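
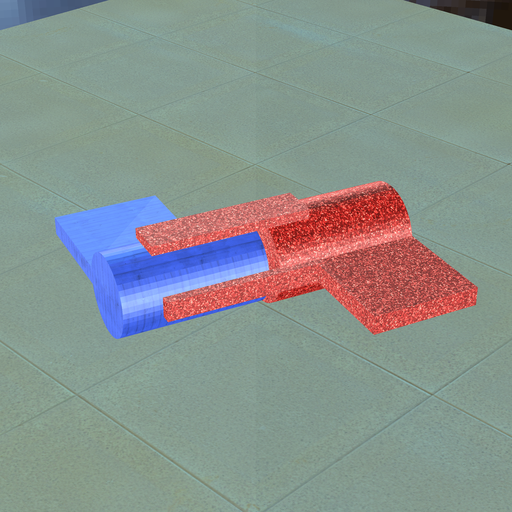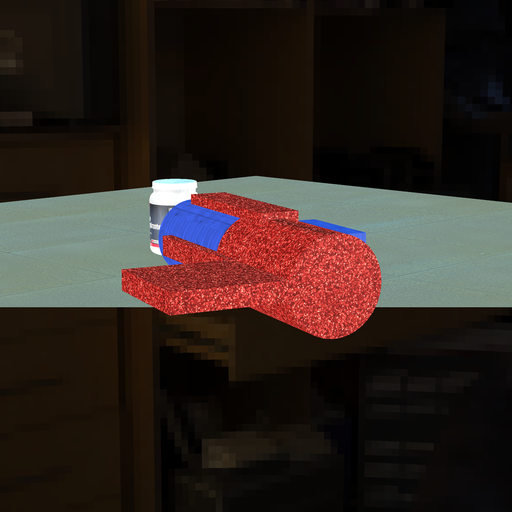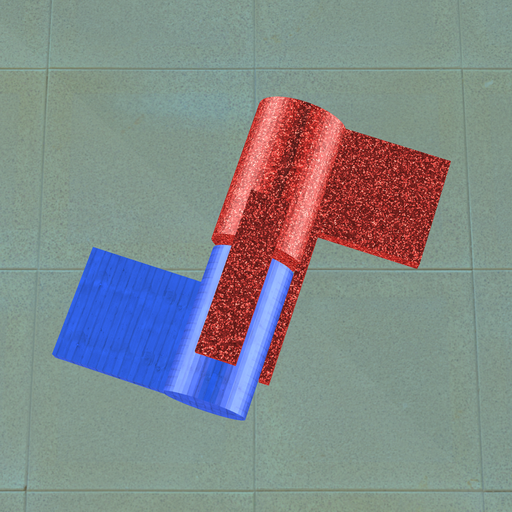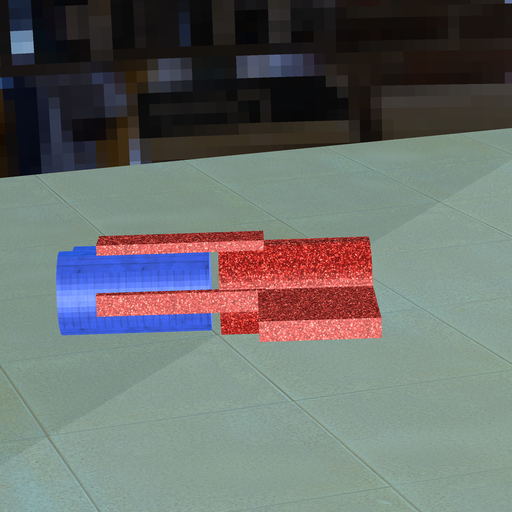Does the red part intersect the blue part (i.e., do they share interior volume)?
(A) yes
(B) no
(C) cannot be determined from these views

(B) no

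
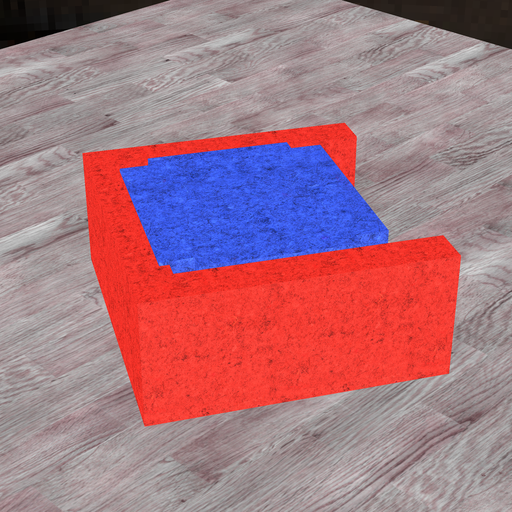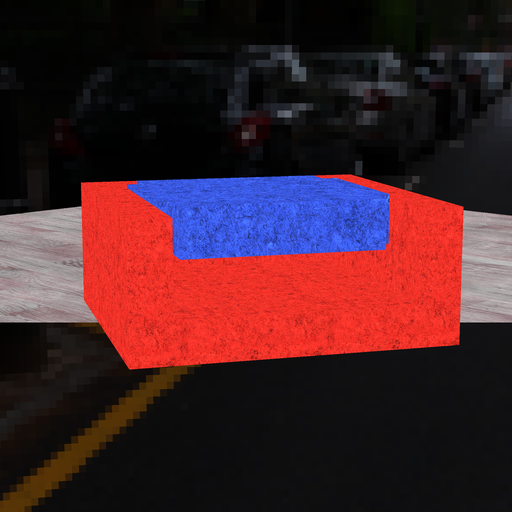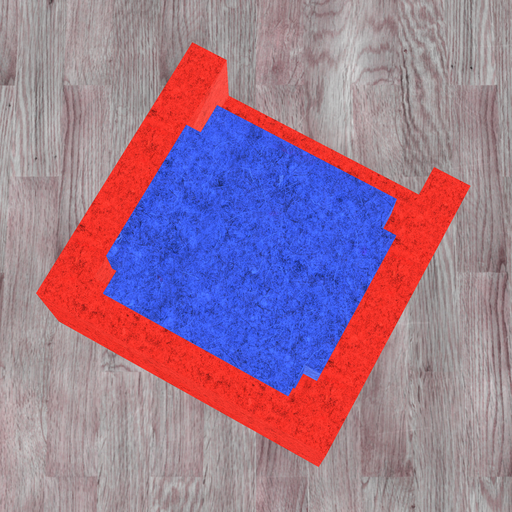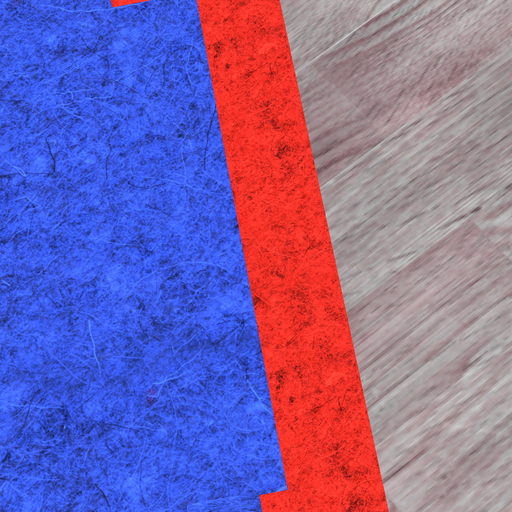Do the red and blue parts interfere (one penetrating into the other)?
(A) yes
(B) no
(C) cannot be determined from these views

(A) yes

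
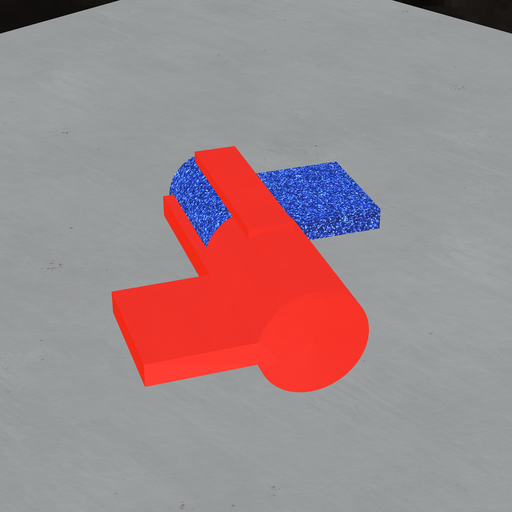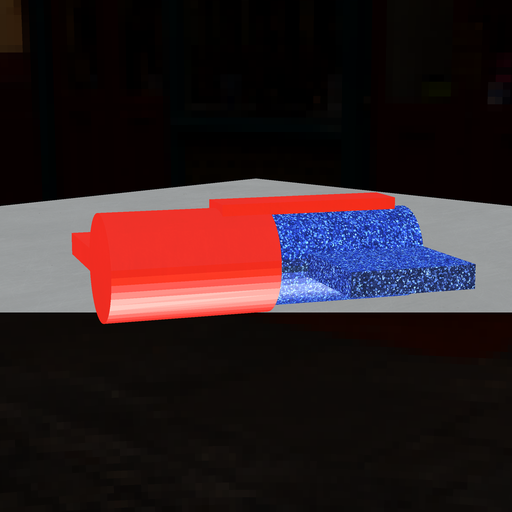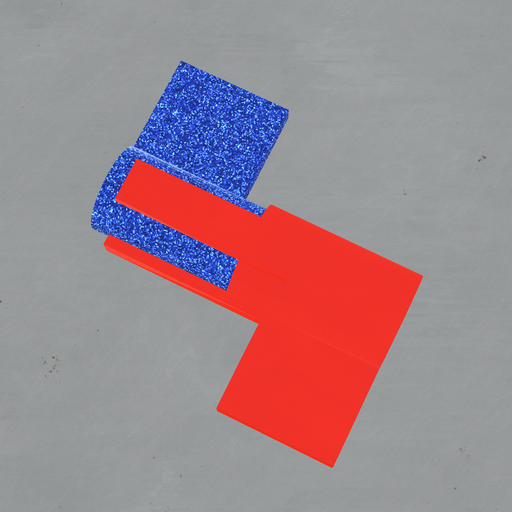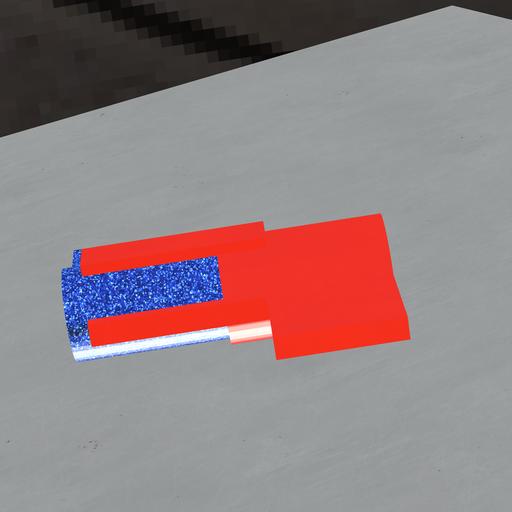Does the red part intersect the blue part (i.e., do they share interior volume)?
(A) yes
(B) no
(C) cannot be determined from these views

(A) yes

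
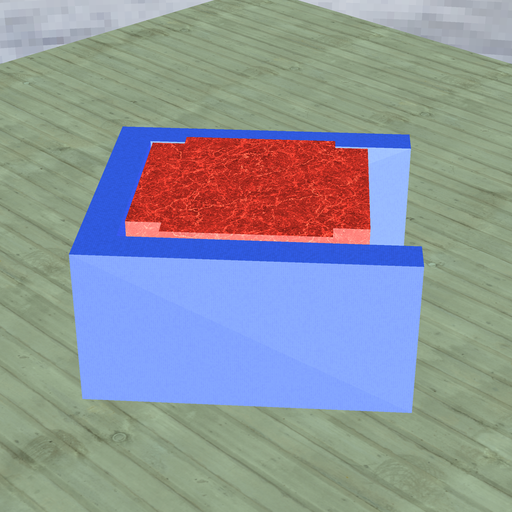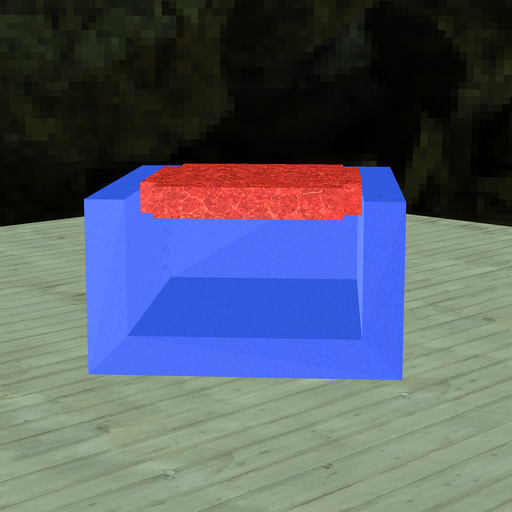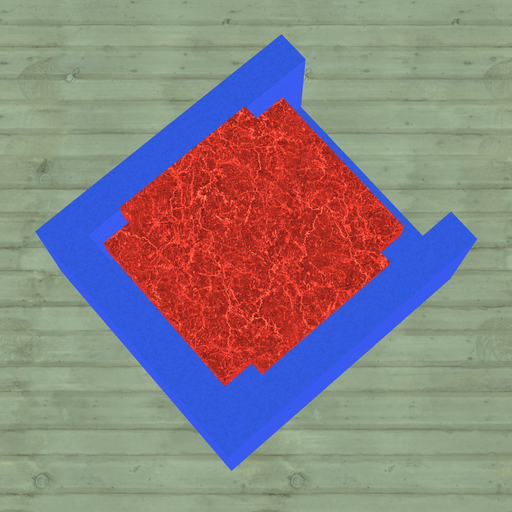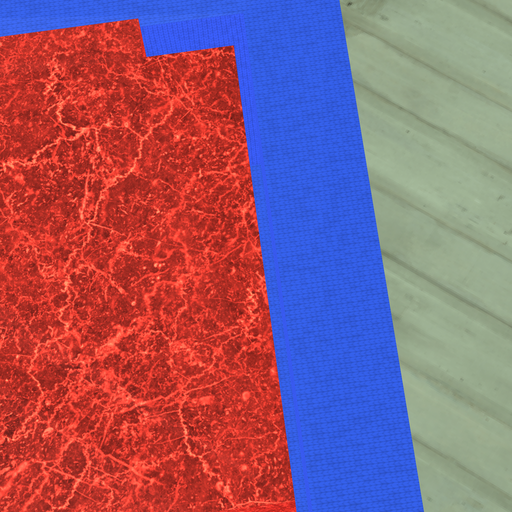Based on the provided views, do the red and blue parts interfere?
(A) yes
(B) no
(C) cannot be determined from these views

(B) no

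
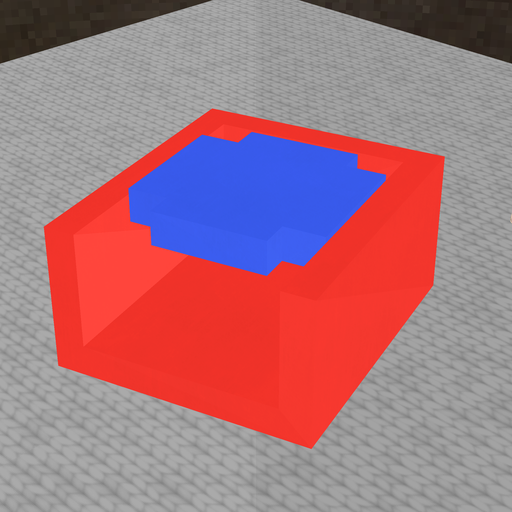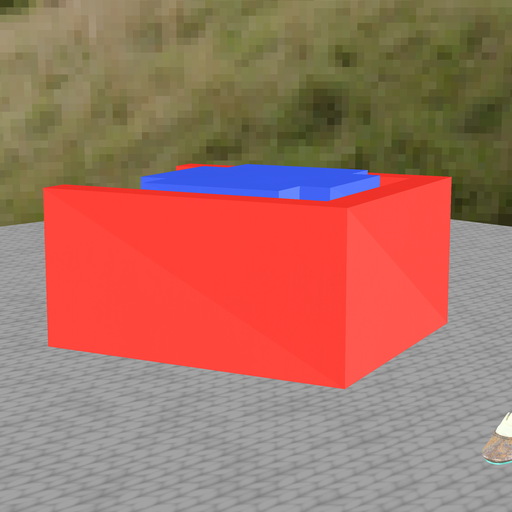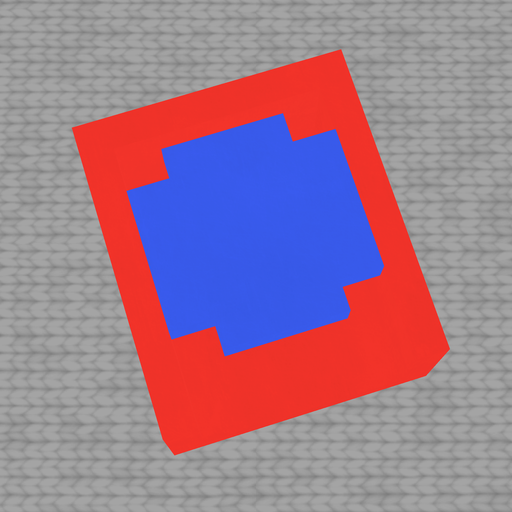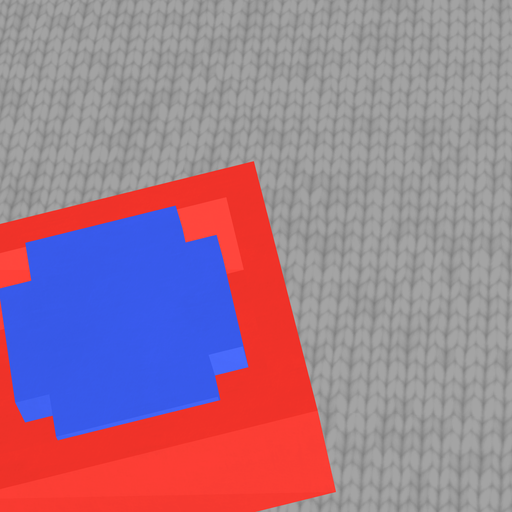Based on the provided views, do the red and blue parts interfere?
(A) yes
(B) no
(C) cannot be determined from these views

(B) no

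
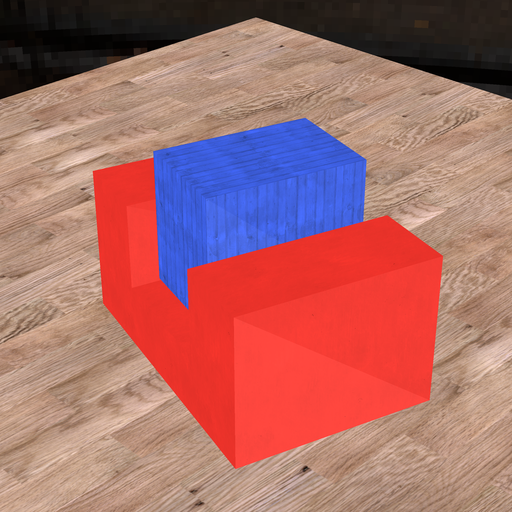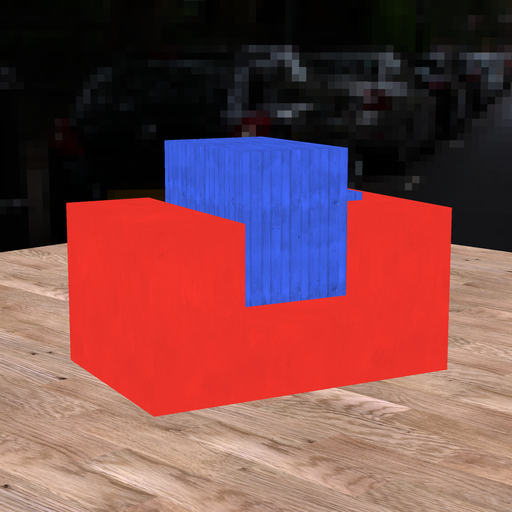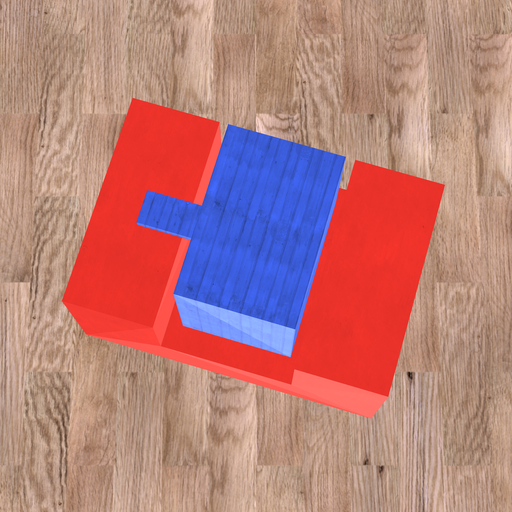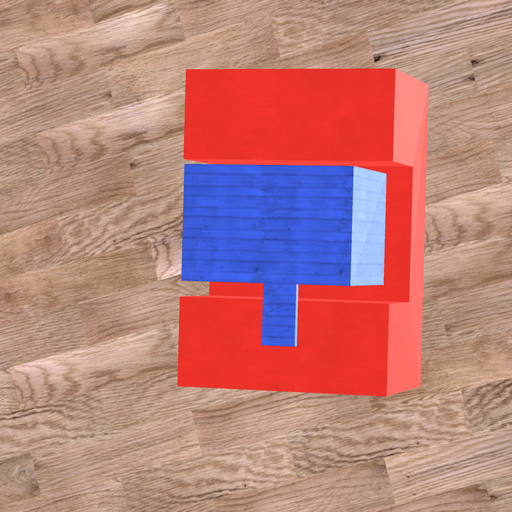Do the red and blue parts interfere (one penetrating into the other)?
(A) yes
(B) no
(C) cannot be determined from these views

(B) no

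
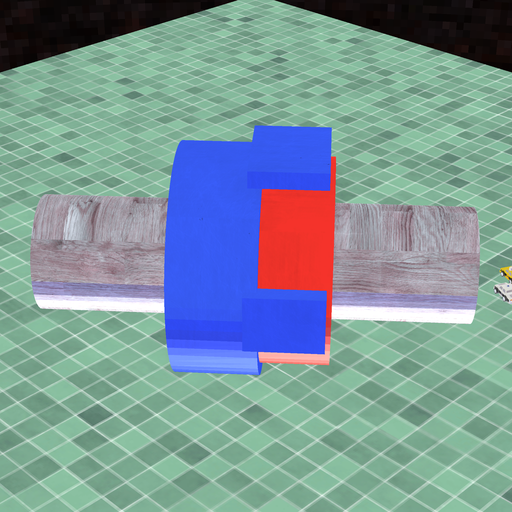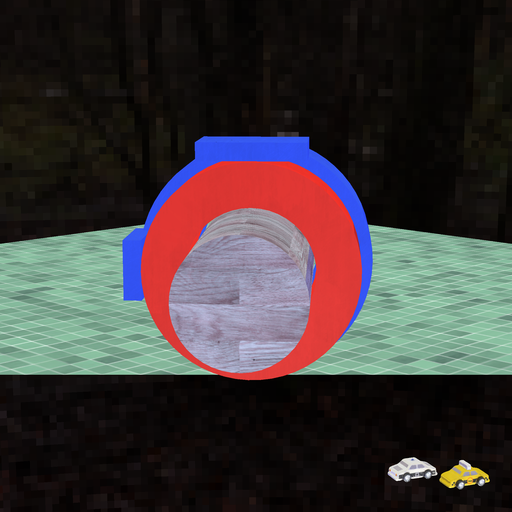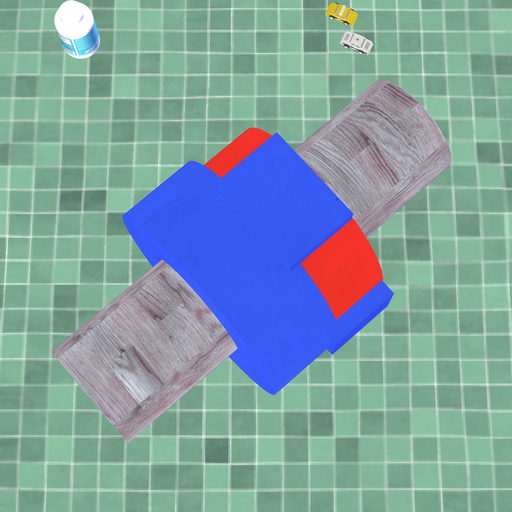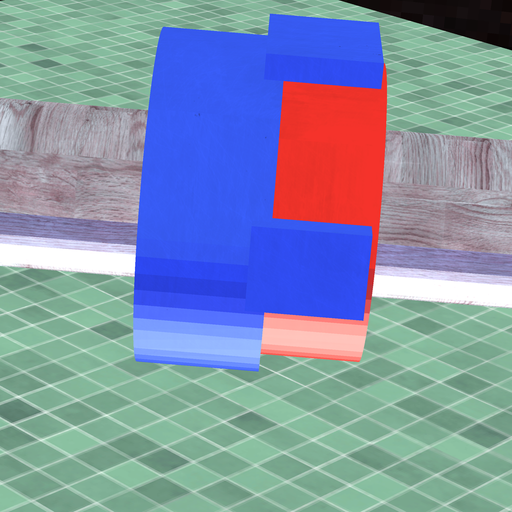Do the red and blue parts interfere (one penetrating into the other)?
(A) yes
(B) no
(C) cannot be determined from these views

(A) yes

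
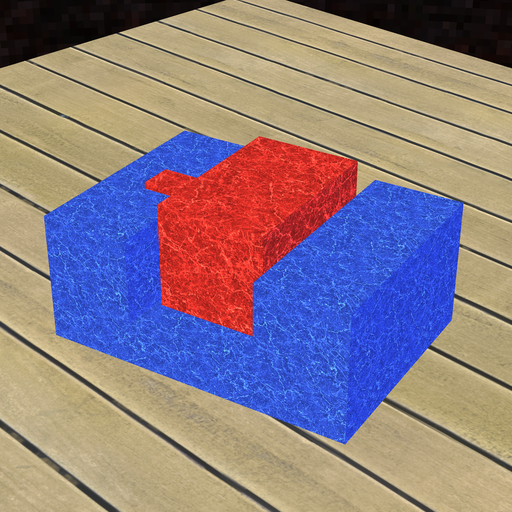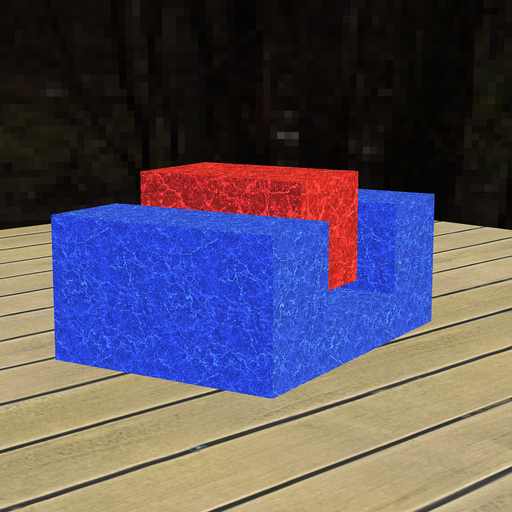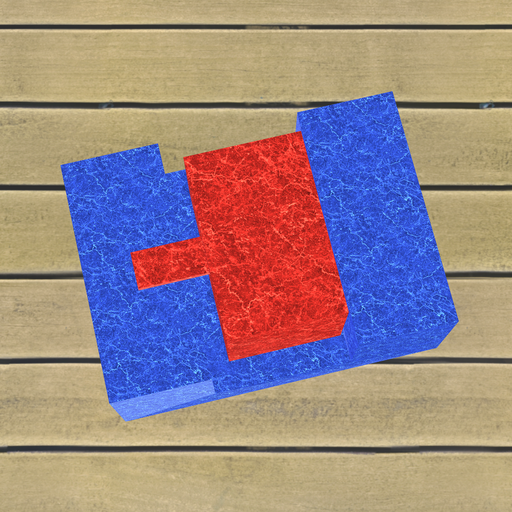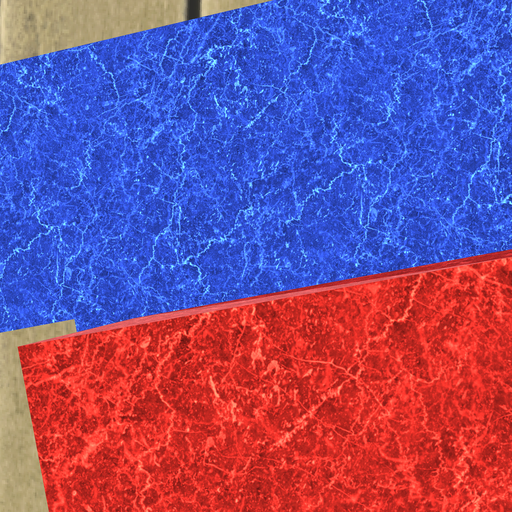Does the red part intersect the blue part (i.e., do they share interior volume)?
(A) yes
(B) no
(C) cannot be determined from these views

(B) no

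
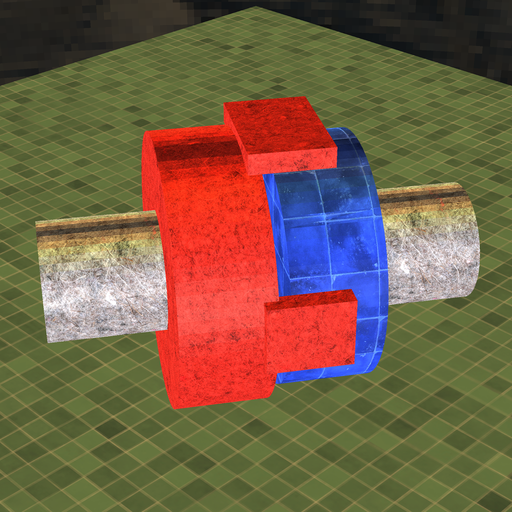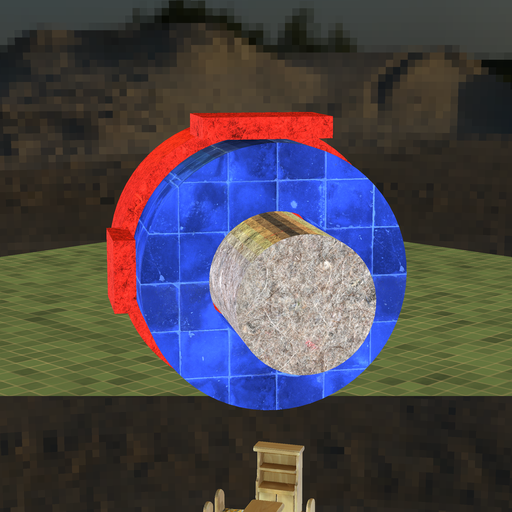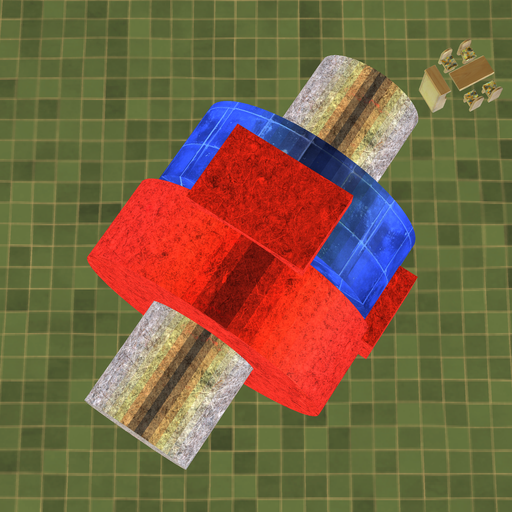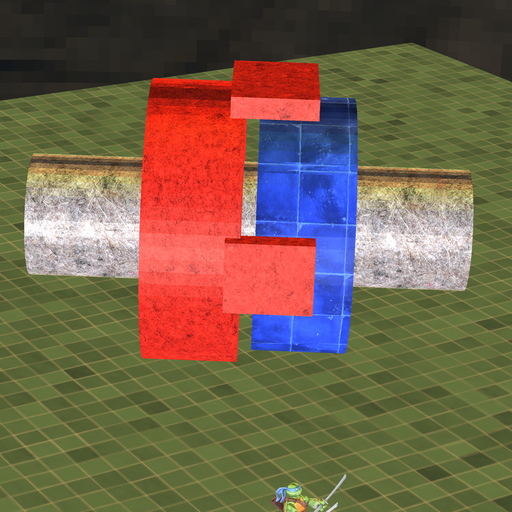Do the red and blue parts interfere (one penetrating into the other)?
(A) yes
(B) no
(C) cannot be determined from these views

(B) no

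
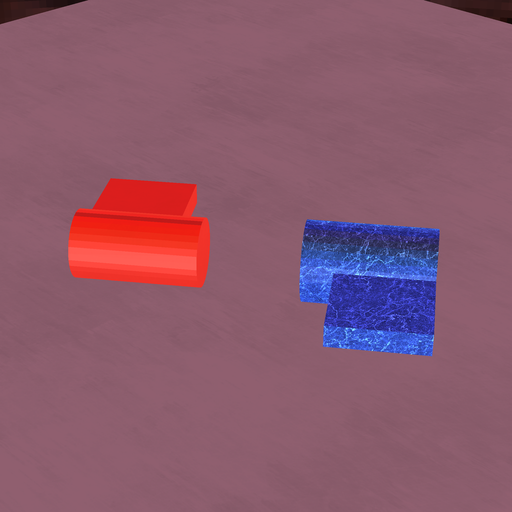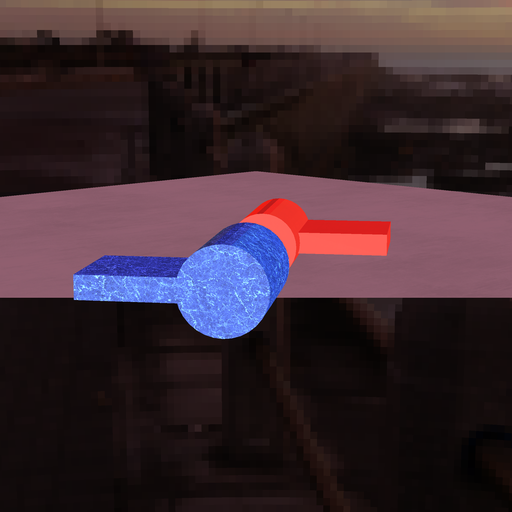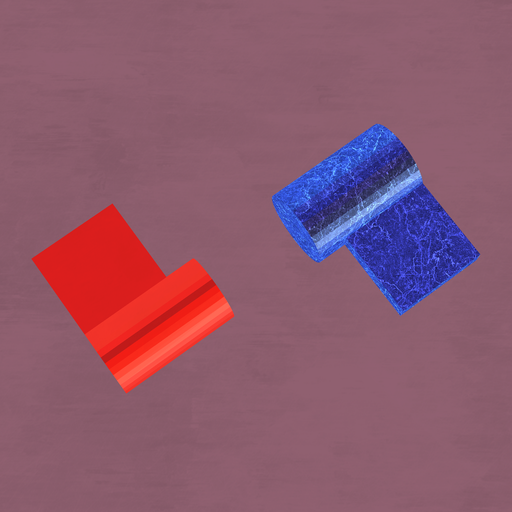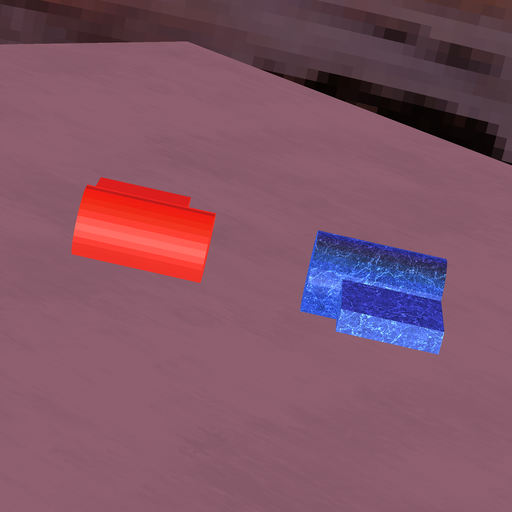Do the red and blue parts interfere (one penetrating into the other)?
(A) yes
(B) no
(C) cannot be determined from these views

(B) no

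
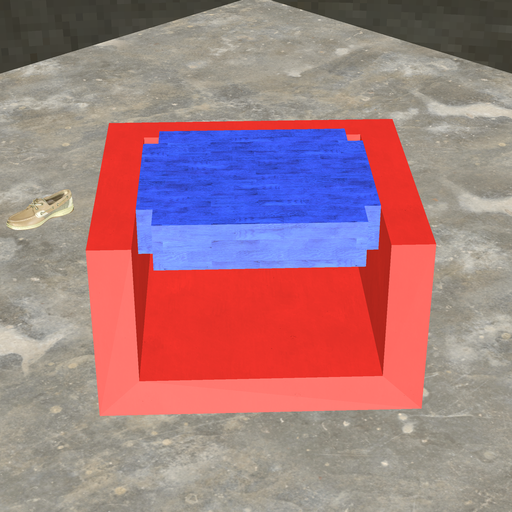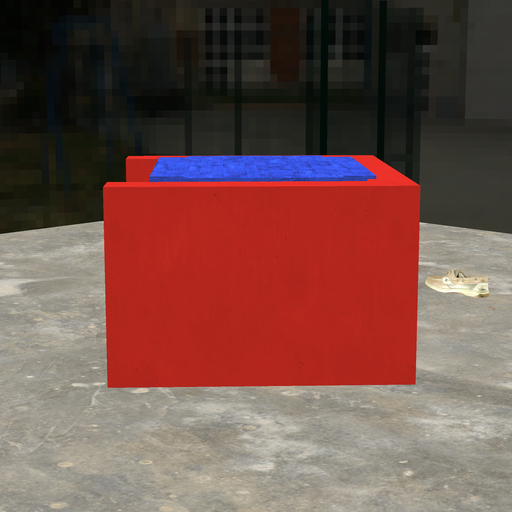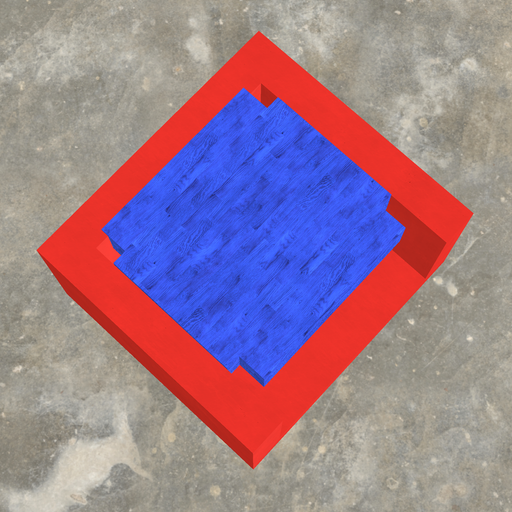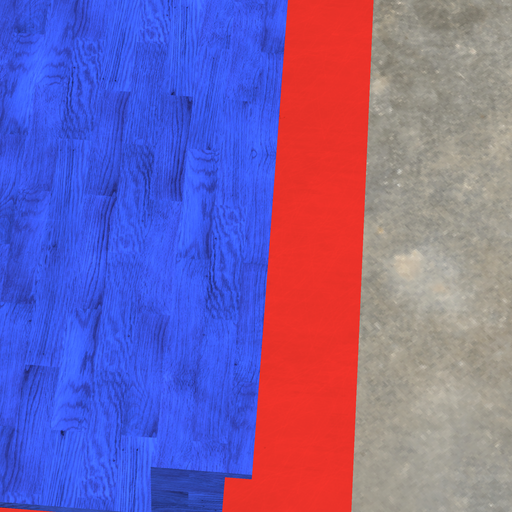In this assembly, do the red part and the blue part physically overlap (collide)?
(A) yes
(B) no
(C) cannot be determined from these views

(A) yes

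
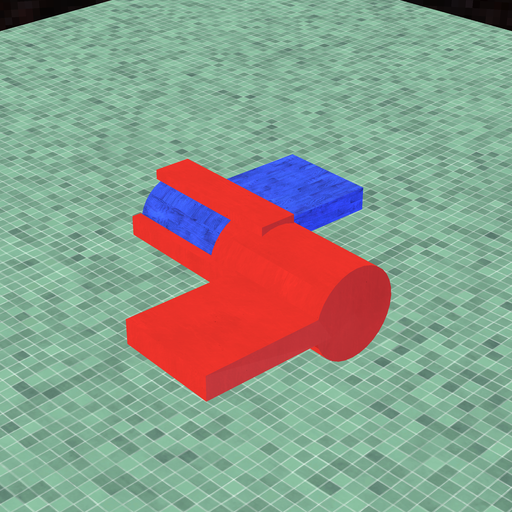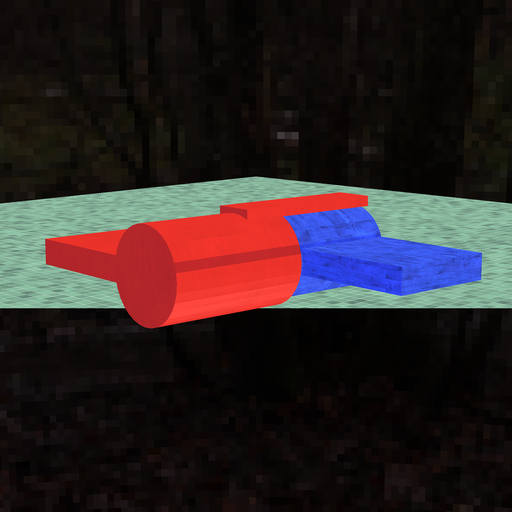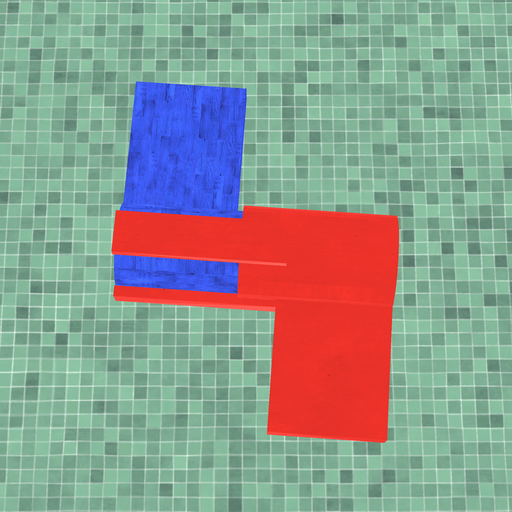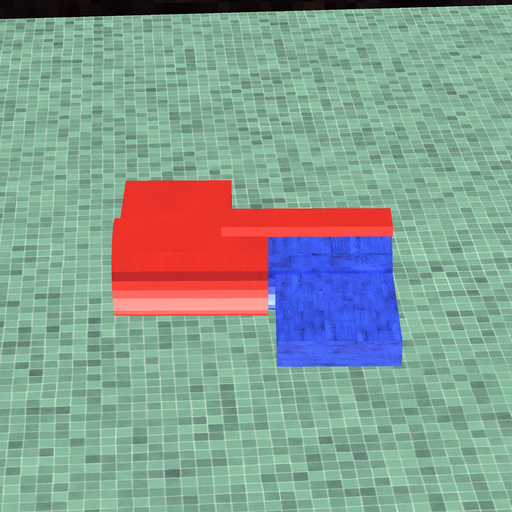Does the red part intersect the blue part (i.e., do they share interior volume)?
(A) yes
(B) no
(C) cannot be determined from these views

(A) yes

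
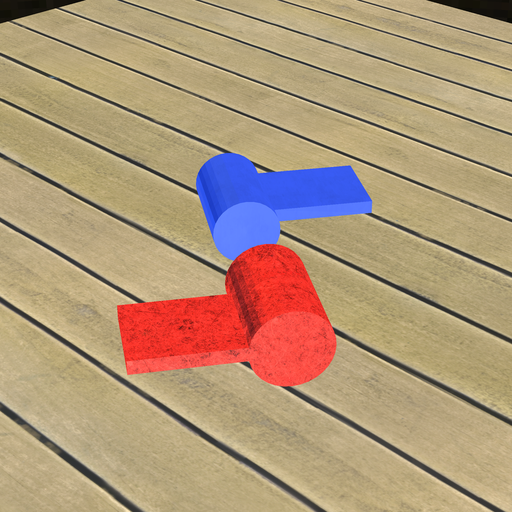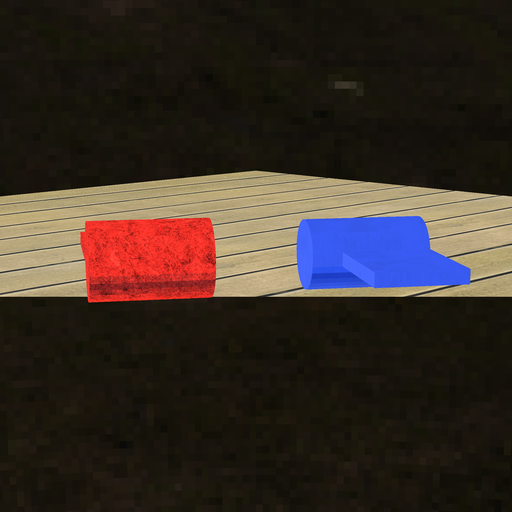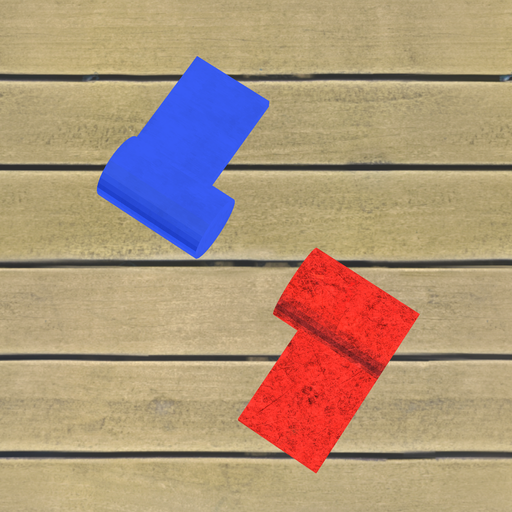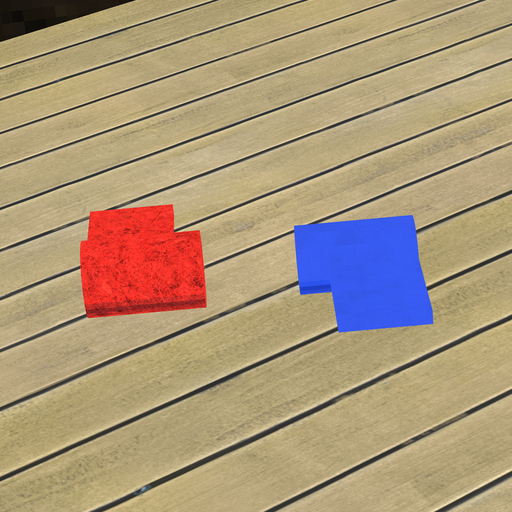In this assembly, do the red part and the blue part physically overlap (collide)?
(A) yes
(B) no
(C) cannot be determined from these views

(B) no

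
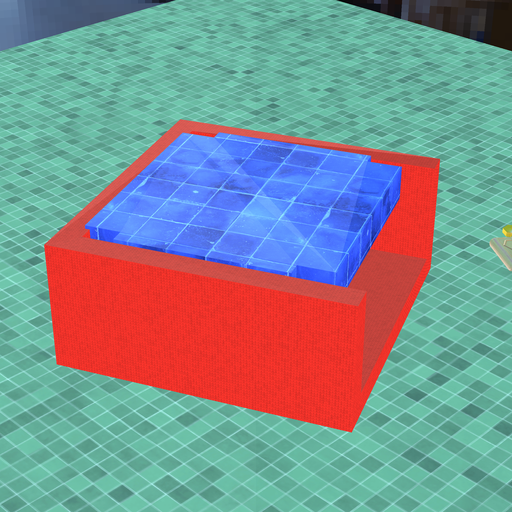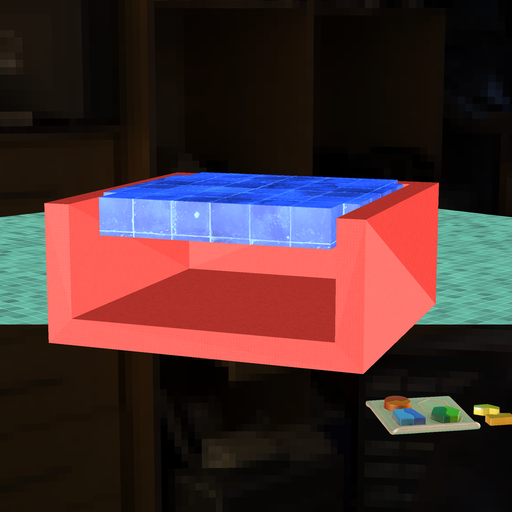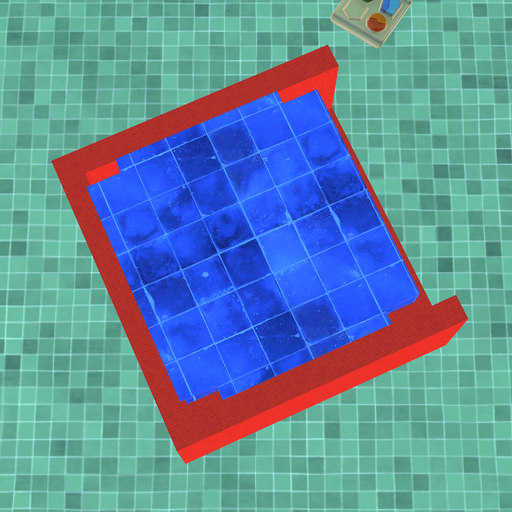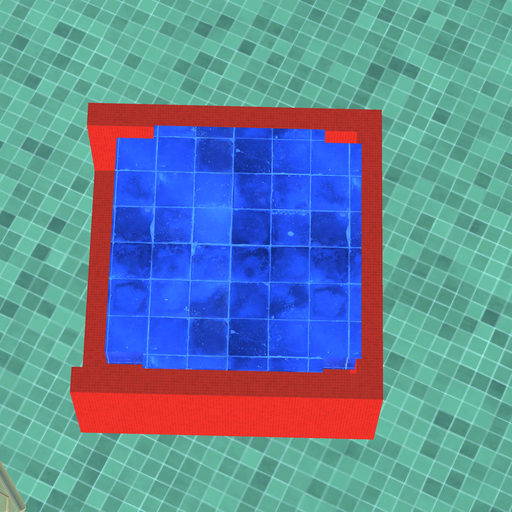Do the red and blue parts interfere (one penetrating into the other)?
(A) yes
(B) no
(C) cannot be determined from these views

(A) yes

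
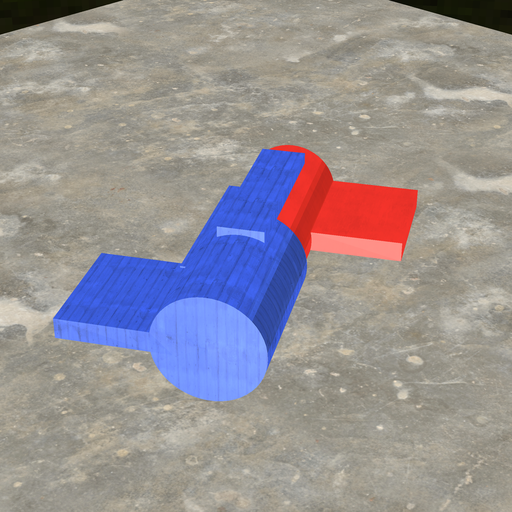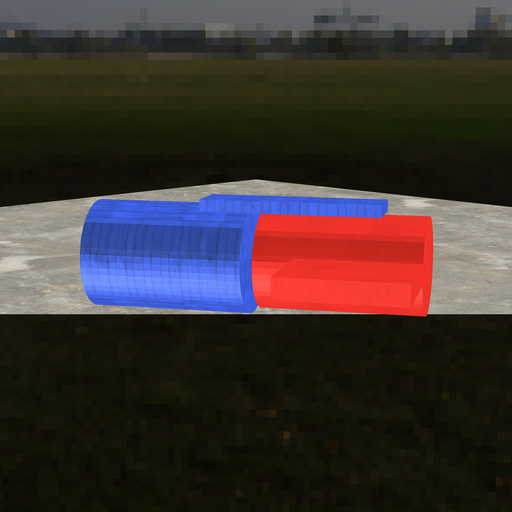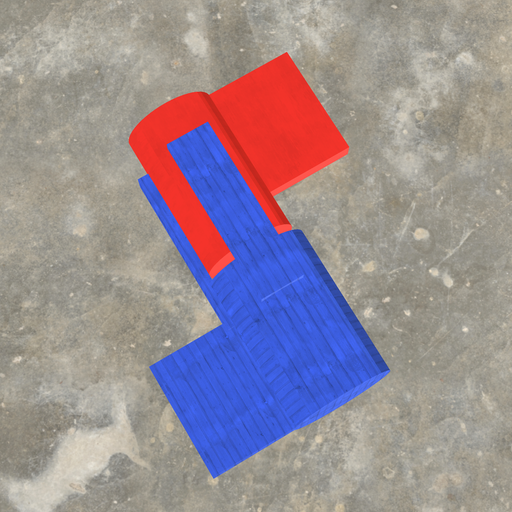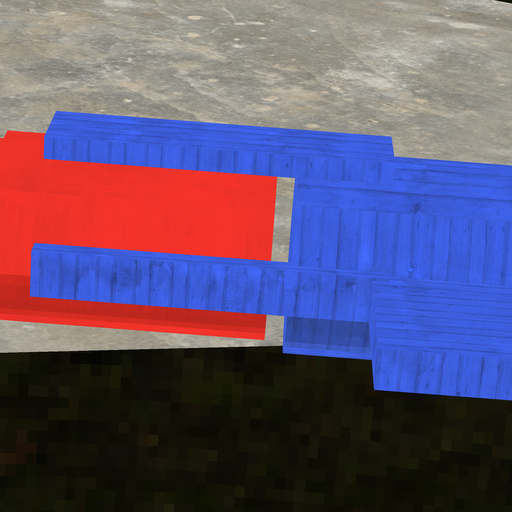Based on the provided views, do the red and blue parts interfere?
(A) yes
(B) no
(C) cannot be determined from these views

(B) no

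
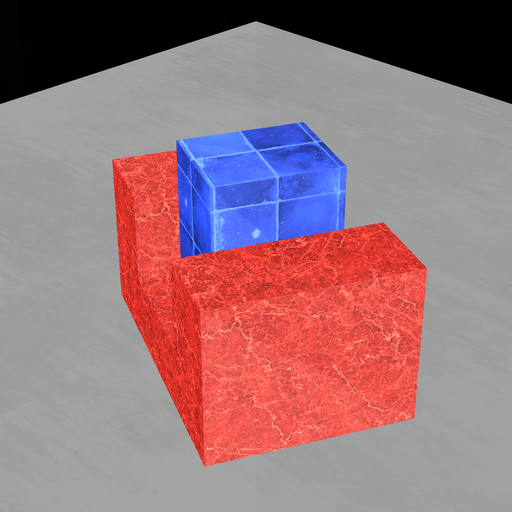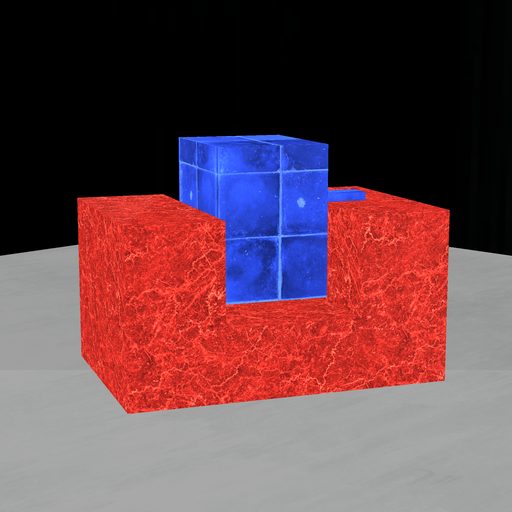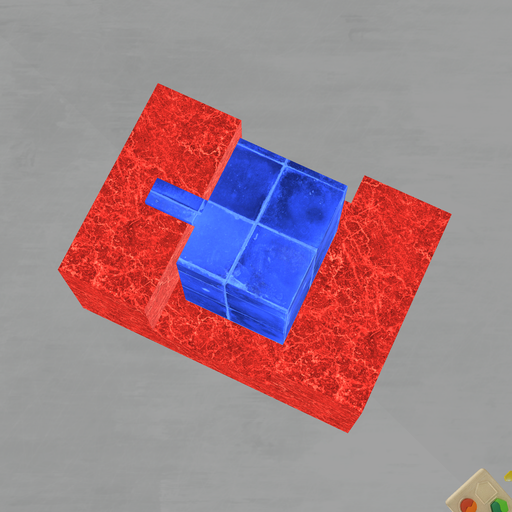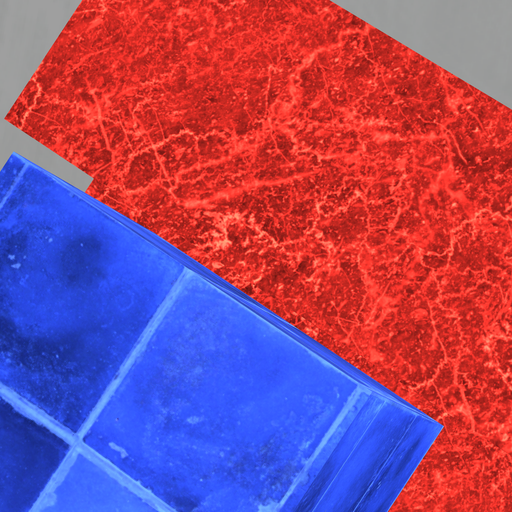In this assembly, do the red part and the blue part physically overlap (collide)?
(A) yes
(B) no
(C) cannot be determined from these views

(B) no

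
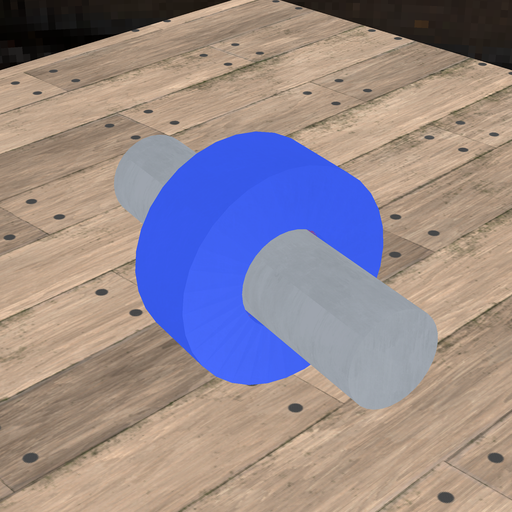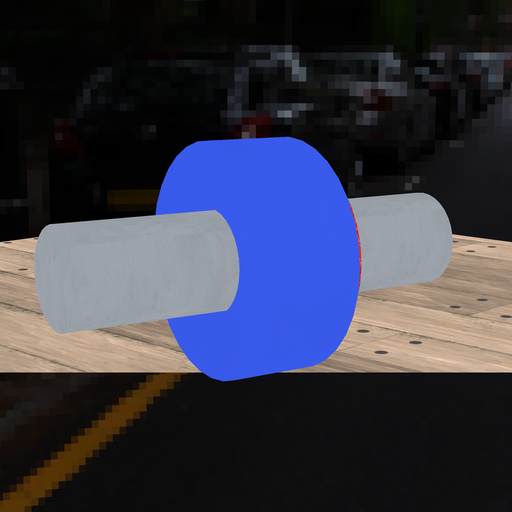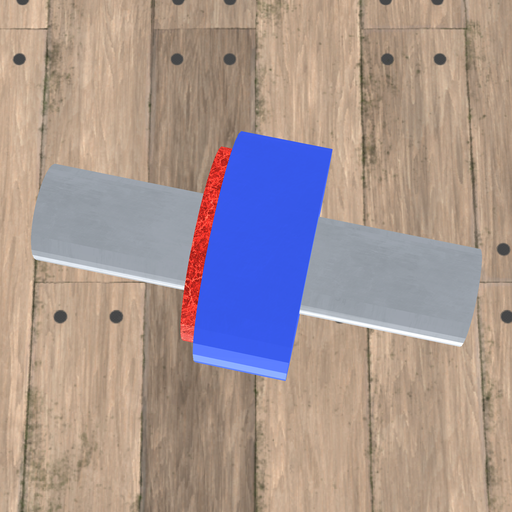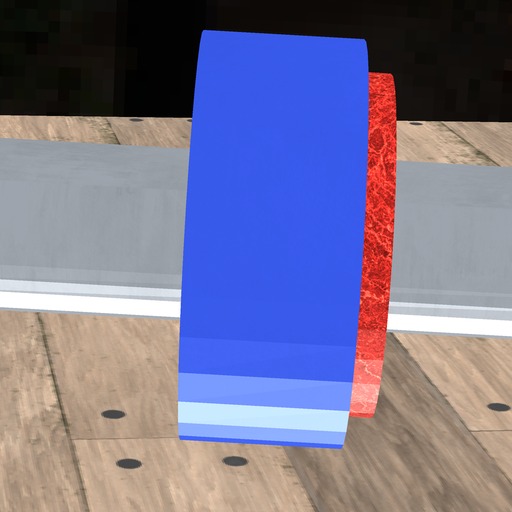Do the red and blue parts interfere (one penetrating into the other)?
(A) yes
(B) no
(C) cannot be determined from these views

(A) yes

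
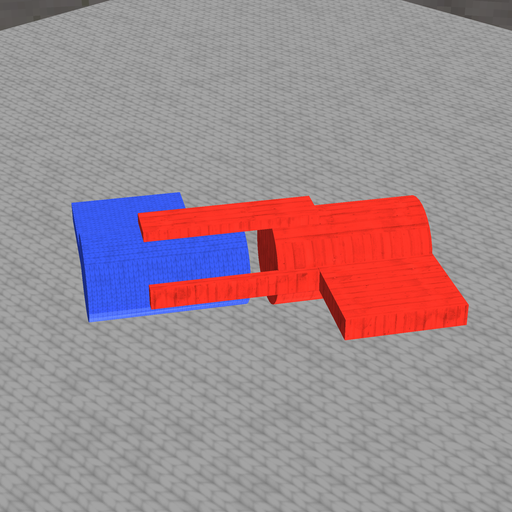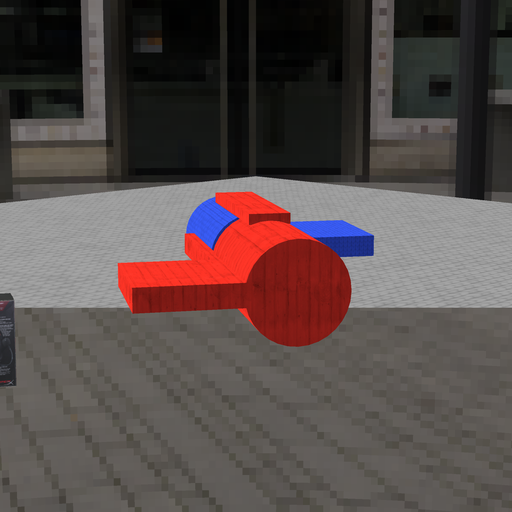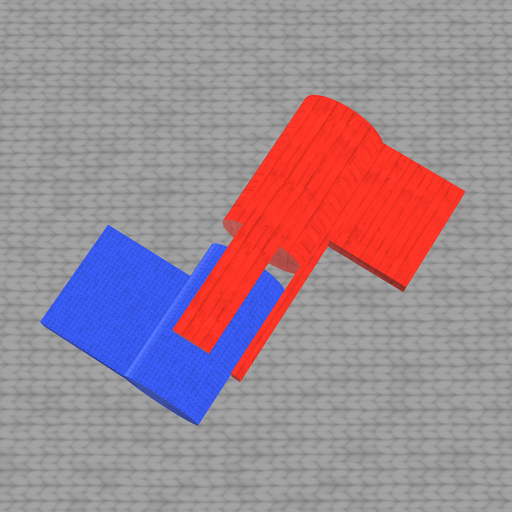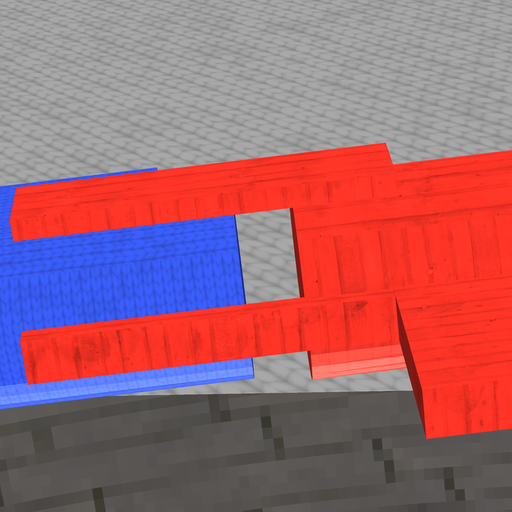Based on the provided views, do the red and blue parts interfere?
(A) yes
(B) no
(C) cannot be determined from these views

(B) no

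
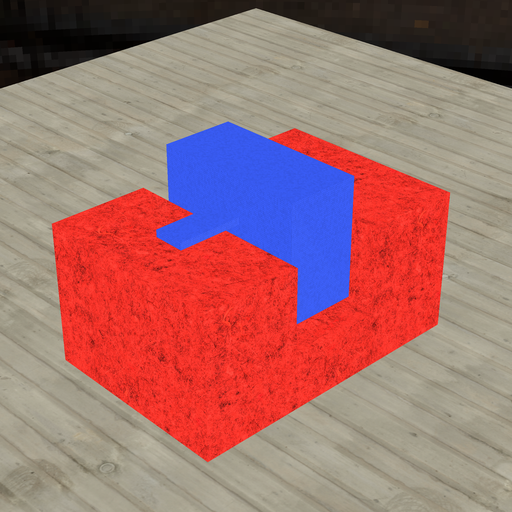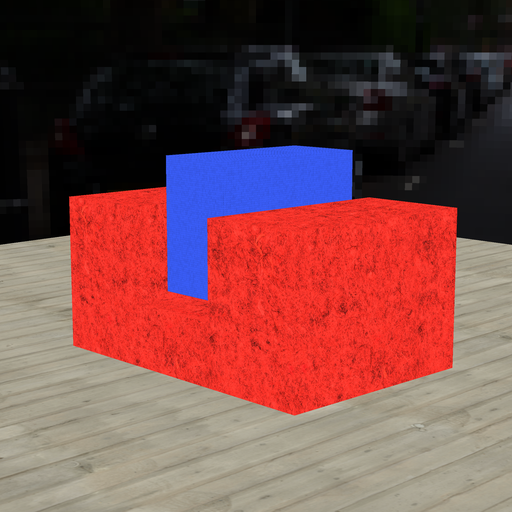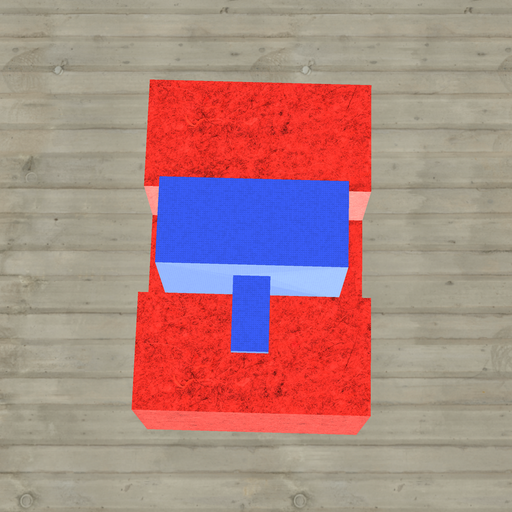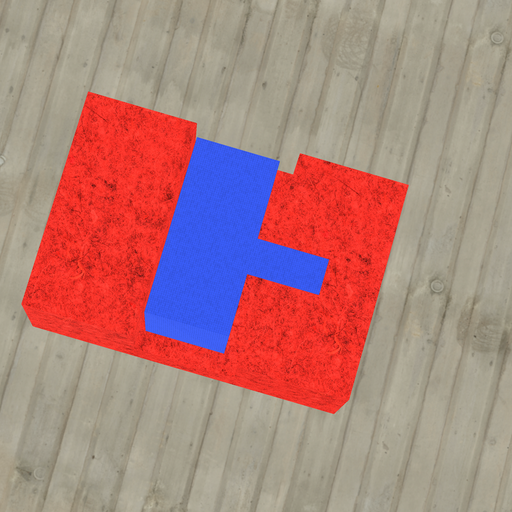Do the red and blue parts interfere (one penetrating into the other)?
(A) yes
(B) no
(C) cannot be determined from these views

(B) no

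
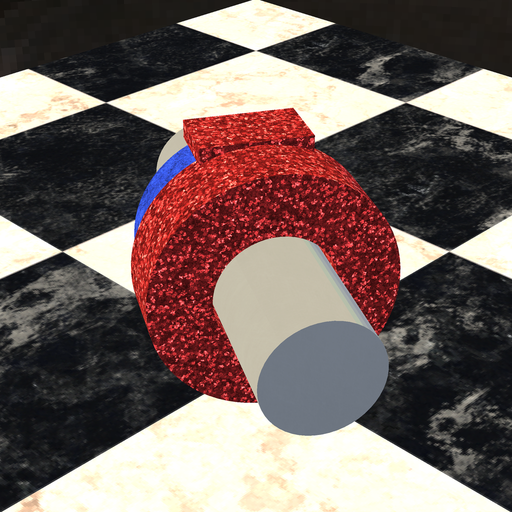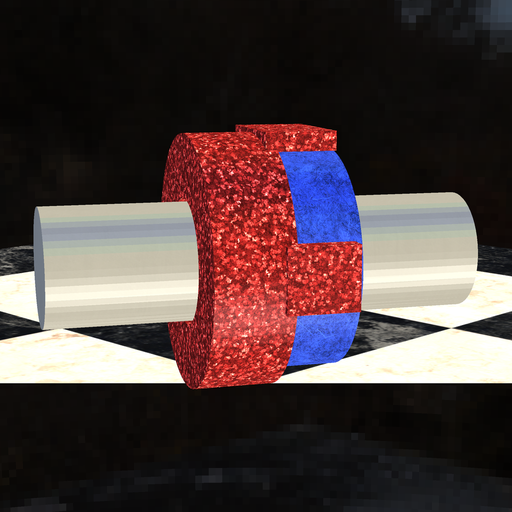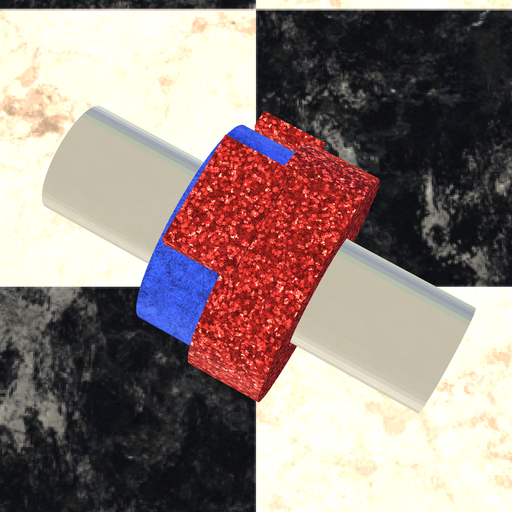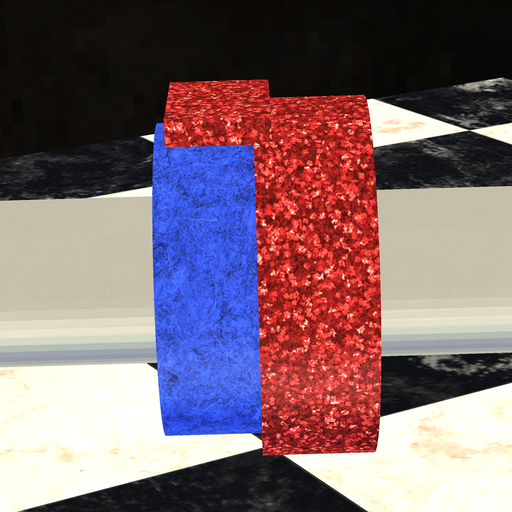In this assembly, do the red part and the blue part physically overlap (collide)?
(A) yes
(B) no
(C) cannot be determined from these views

(A) yes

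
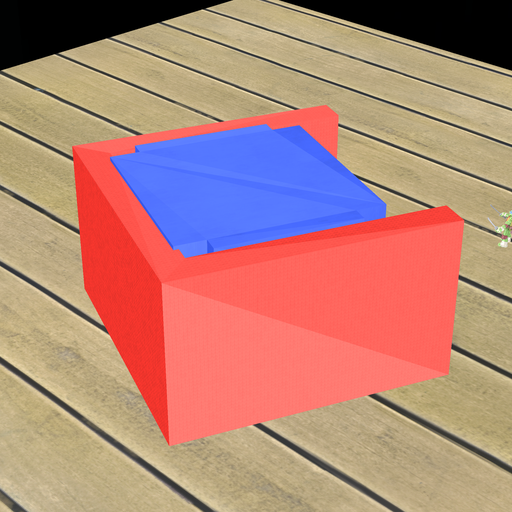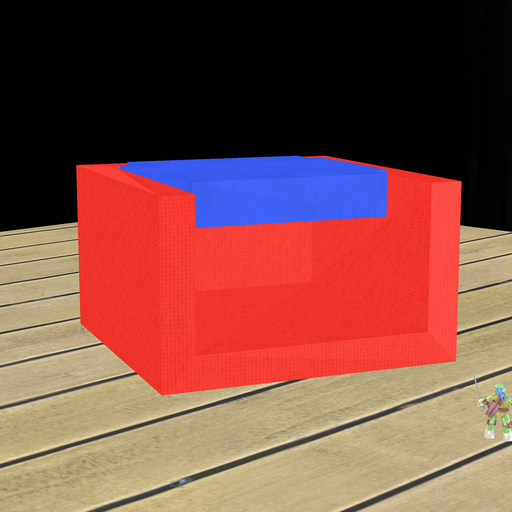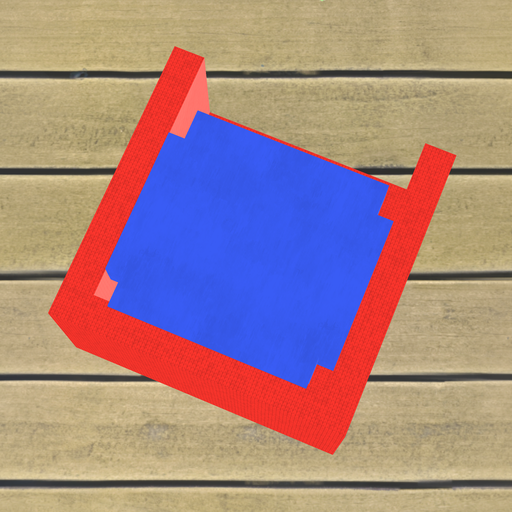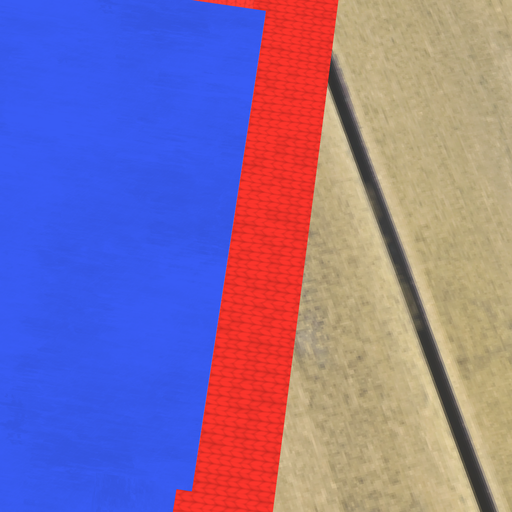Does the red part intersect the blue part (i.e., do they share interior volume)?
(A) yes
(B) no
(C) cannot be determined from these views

(A) yes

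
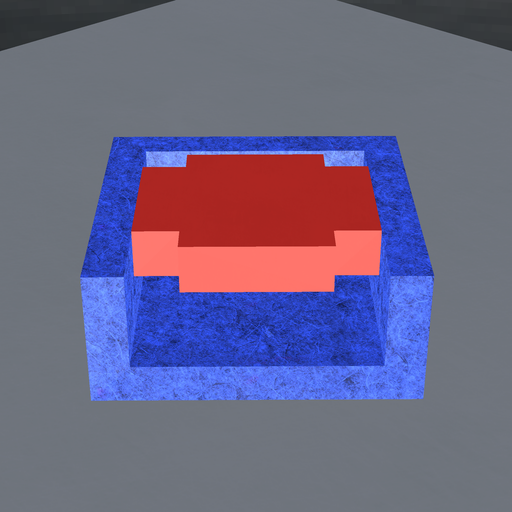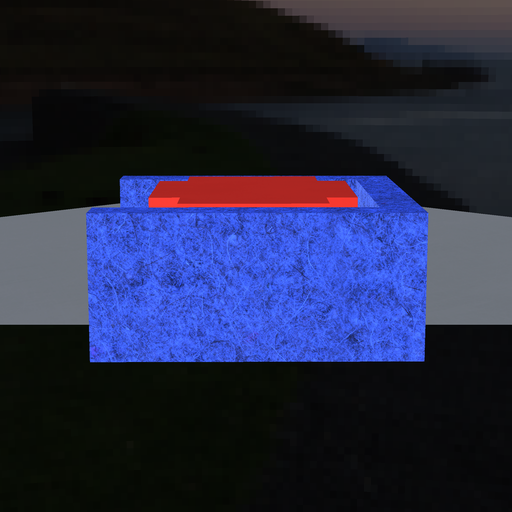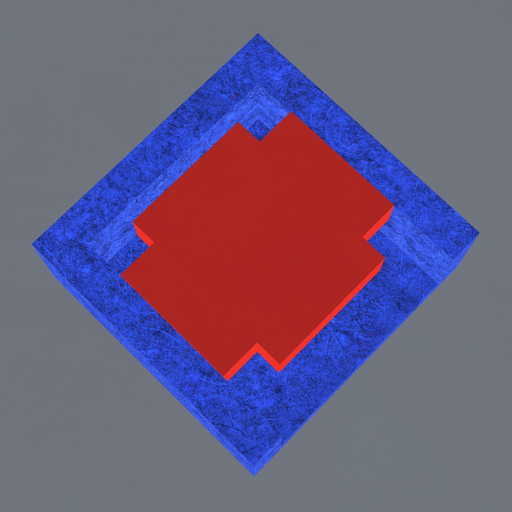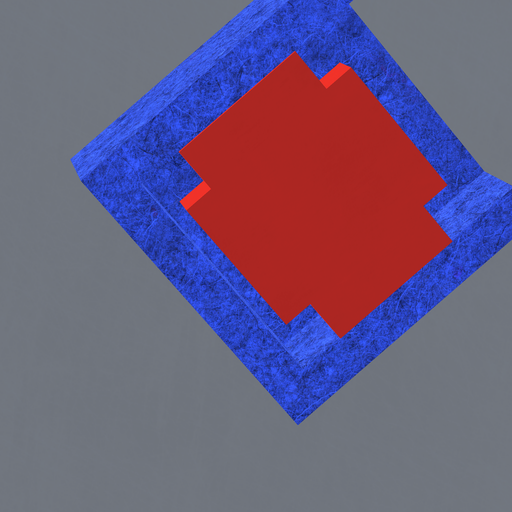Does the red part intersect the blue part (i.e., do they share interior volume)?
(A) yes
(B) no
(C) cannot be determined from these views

(B) no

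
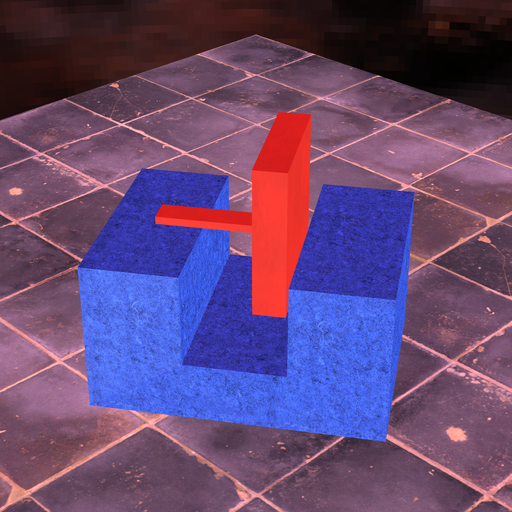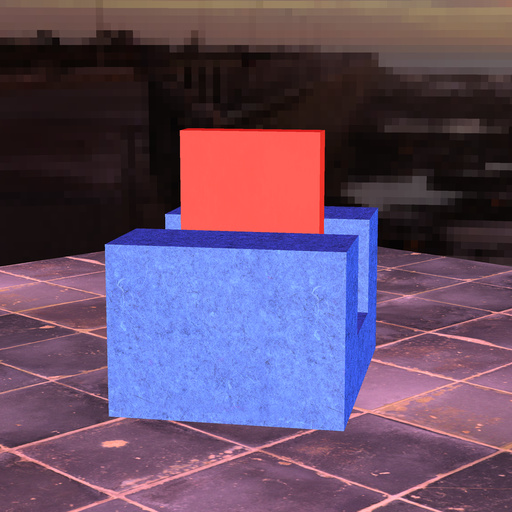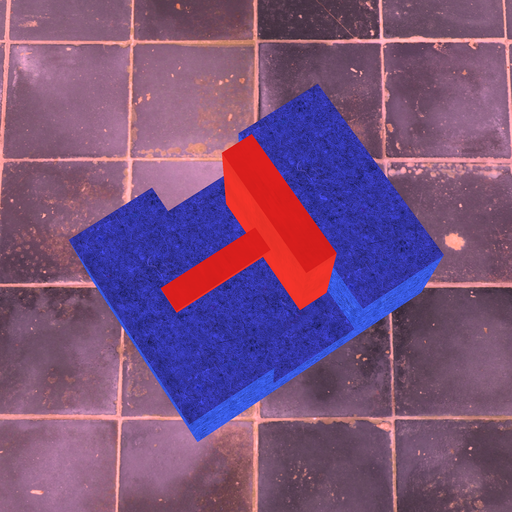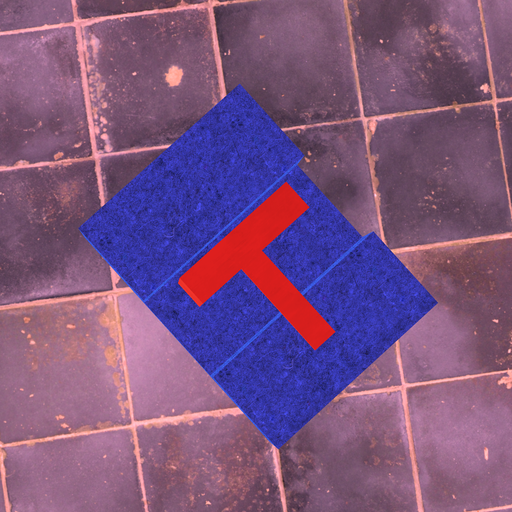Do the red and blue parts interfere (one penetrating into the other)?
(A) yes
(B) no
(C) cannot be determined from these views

(B) no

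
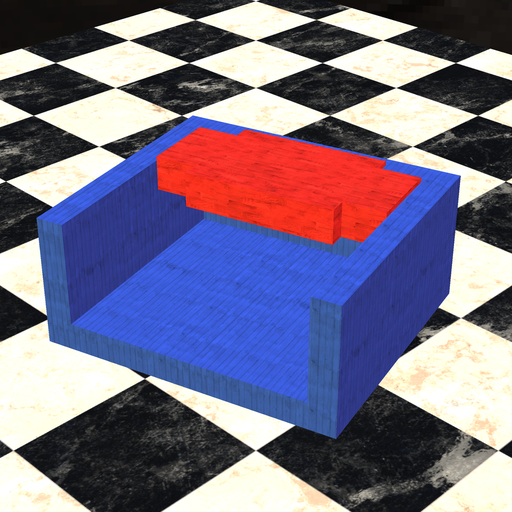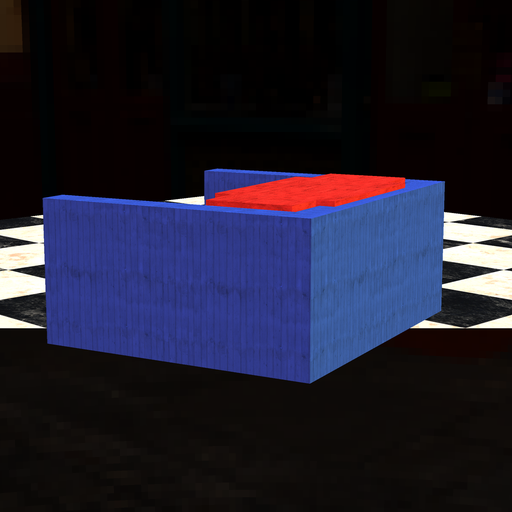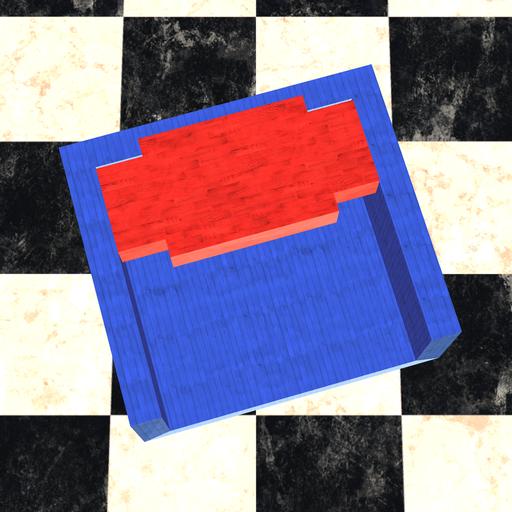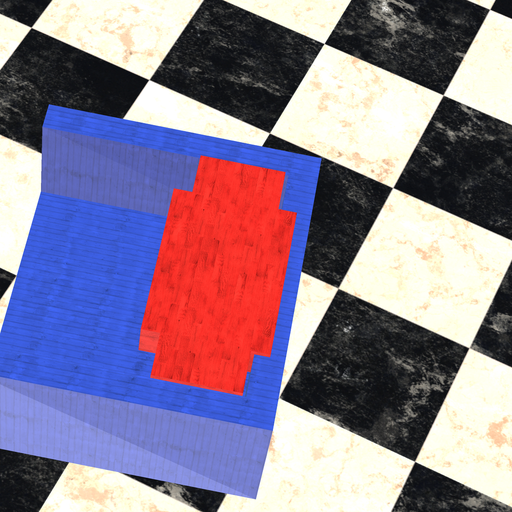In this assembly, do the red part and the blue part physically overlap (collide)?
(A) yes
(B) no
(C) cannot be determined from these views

(A) yes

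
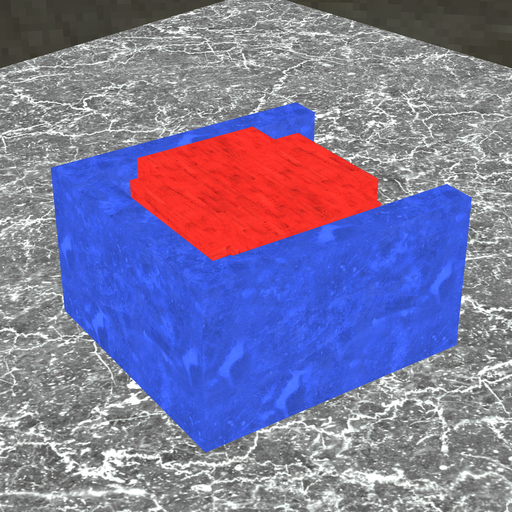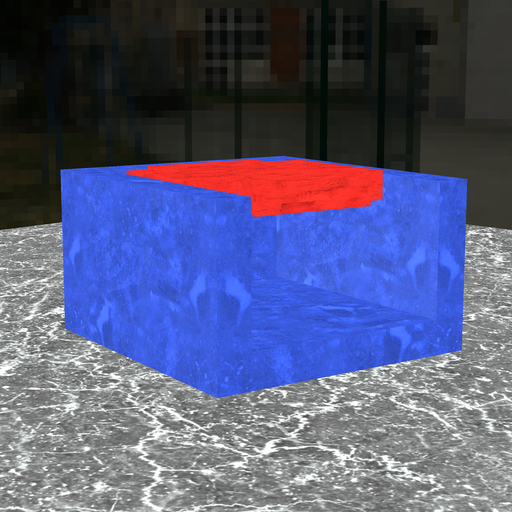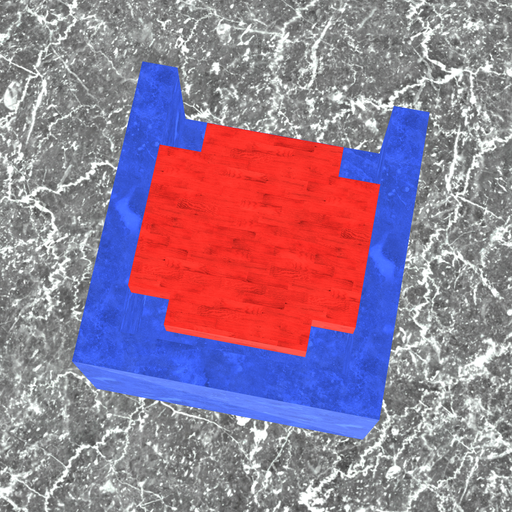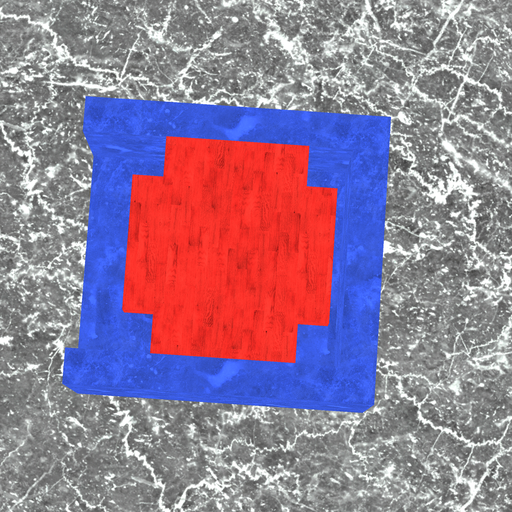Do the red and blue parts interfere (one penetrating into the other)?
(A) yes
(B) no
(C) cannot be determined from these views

(B) no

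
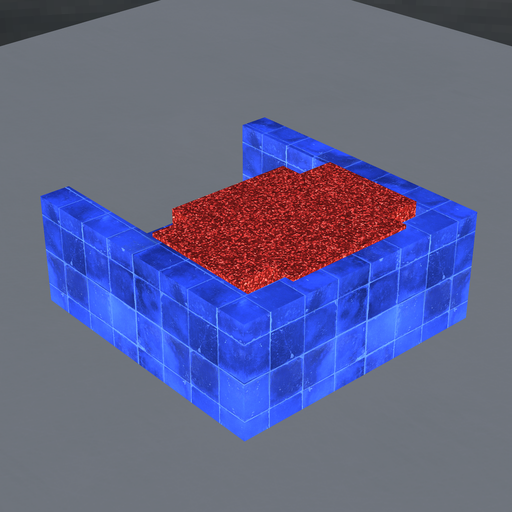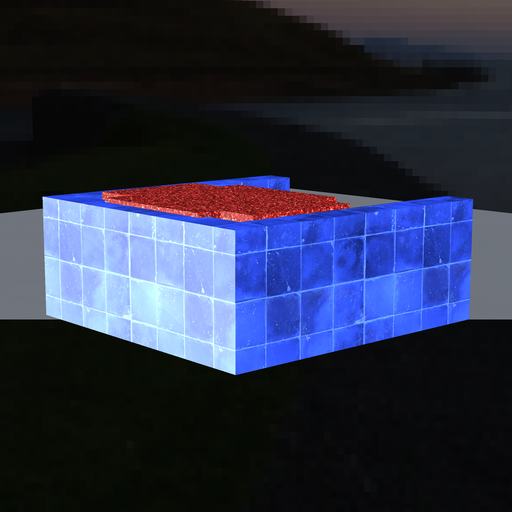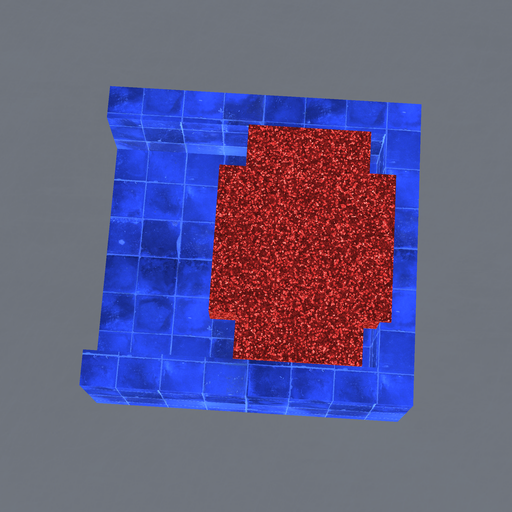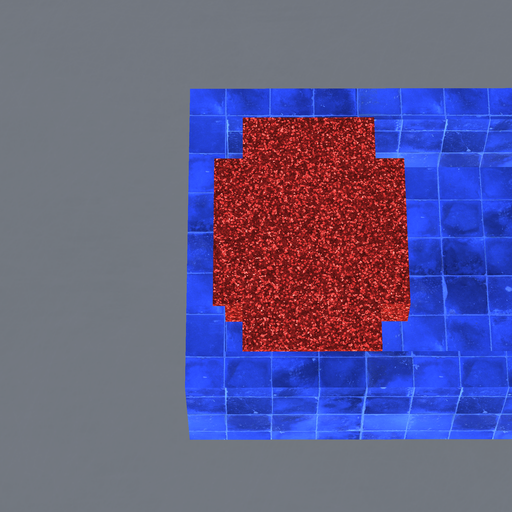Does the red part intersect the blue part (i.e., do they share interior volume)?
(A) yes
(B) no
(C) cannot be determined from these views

(A) yes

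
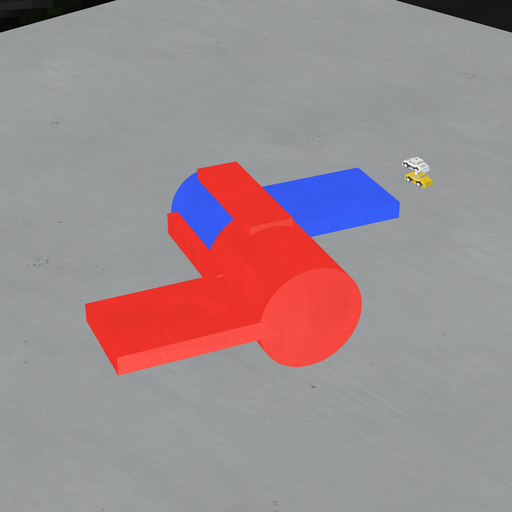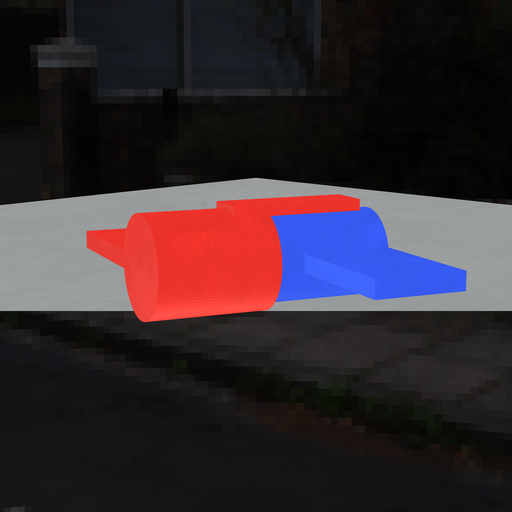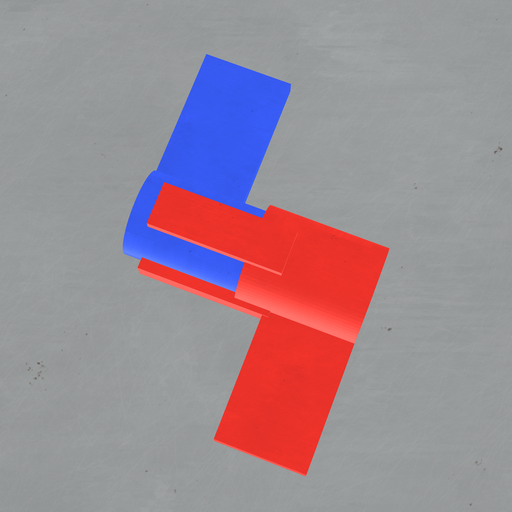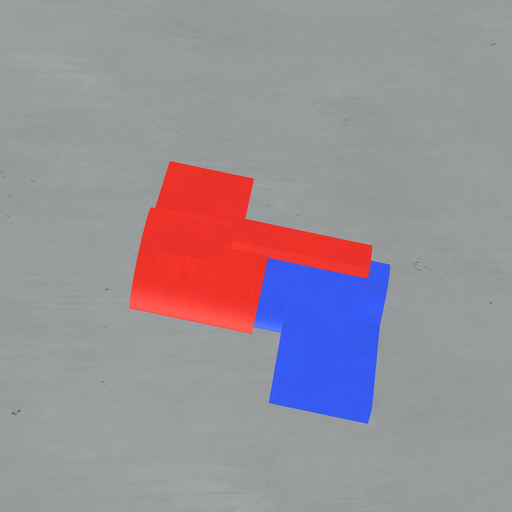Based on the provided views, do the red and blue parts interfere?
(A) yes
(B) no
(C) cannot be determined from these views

(A) yes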